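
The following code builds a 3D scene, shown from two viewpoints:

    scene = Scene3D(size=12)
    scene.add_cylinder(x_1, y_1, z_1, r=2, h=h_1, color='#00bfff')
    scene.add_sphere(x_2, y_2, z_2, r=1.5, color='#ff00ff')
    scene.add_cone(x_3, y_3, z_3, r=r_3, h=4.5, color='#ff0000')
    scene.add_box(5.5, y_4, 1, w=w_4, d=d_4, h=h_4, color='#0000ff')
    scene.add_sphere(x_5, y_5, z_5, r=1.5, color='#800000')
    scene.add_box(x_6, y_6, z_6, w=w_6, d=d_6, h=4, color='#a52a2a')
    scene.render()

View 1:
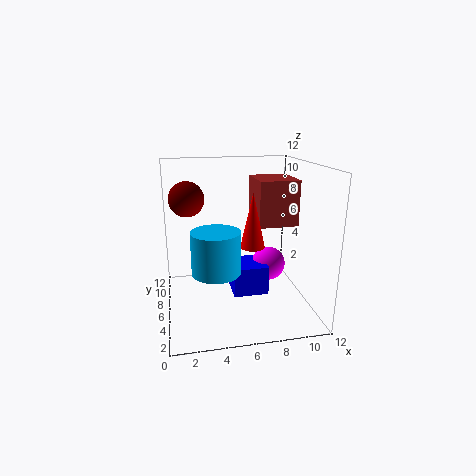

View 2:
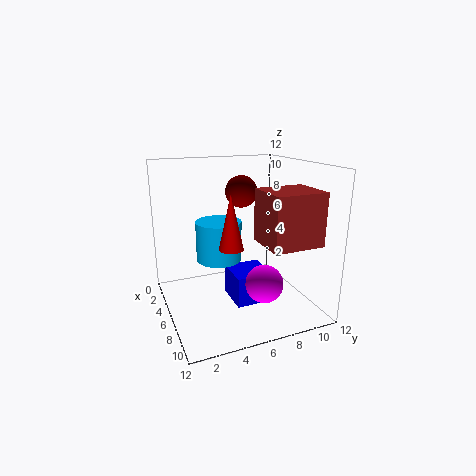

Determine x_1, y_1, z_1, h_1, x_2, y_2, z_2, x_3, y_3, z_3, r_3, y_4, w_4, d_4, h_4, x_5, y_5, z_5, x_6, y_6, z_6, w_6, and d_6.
x_1 = 4, y_1 = 5, z_1 = 3.5, h_1 = 3.5, x_2 = 9, y_2 = 7, z_2 = 3, x_3 = 7, y_3 = 5, z_3 = 5.5, r_3 = 1, y_4 = 5, w_4 = 3, d_4 = 3, h_4 = 2.5, x_5 = 2, y_5 = 8, z_5 = 9, x_6 = 8, y_6 = 6.5, z_6 = 6.5, w_6 = 3.5, d_6 = 4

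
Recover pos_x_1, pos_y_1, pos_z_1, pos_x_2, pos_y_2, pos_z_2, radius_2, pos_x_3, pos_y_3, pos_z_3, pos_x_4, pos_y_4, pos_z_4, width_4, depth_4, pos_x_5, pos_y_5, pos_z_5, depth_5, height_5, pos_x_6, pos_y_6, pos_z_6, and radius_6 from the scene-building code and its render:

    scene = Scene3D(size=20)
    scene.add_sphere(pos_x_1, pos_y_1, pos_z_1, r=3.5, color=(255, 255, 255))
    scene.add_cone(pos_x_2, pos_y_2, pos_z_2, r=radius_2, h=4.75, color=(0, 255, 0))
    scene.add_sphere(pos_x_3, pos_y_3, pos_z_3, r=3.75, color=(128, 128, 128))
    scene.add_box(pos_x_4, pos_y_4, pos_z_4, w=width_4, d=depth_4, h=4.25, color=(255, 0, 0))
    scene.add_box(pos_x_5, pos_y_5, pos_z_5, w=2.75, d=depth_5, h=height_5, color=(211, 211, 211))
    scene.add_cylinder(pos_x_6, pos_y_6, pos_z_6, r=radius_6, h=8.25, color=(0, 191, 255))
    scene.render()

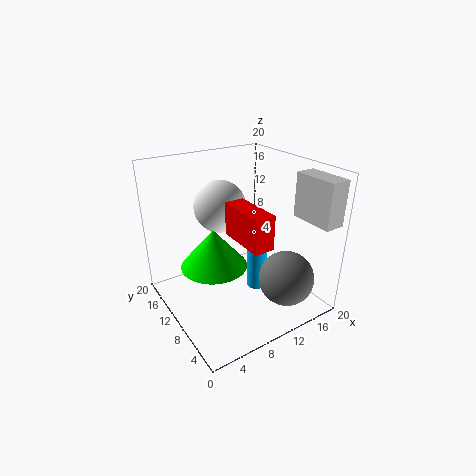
pos_x_1 = 8.25, pos_y_1 = 11.75, pos_z_1 = 14.5, pos_x_2 = 4.25, pos_y_2 = 6.5, pos_z_2 = 9.5, radius_2 = 4, pos_x_3 = 14, pos_y_3 = 4, pos_z_3 = 5.25, pos_x_4 = 7, pos_y_4 = 1.75, pos_z_4 = 12.25, width_4 = 2.5, depth_4 = 6.5, pos_x_5 = 16.5, pos_y_5 = 0.25, pos_z_5 = 13.25, depth_5 = 6, height_5 = 6, pos_x_6 = 14, pos_y_6 = 10.75, pos_z_6 = 0.25, radius_6 = 1.5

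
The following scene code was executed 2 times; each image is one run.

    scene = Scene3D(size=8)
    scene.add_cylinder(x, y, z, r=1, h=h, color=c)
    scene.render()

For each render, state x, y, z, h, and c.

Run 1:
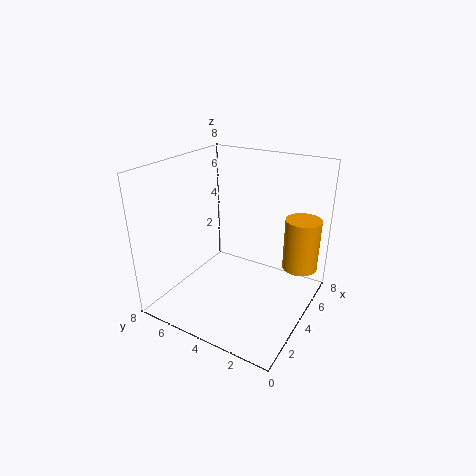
x = 6
y = 1
z = 2
h = 3
c = 'orange'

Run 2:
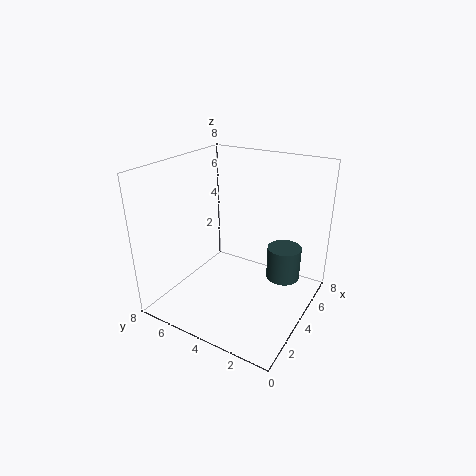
x = 6
y = 2
z = 1
h = 2
c = 'darkslategray'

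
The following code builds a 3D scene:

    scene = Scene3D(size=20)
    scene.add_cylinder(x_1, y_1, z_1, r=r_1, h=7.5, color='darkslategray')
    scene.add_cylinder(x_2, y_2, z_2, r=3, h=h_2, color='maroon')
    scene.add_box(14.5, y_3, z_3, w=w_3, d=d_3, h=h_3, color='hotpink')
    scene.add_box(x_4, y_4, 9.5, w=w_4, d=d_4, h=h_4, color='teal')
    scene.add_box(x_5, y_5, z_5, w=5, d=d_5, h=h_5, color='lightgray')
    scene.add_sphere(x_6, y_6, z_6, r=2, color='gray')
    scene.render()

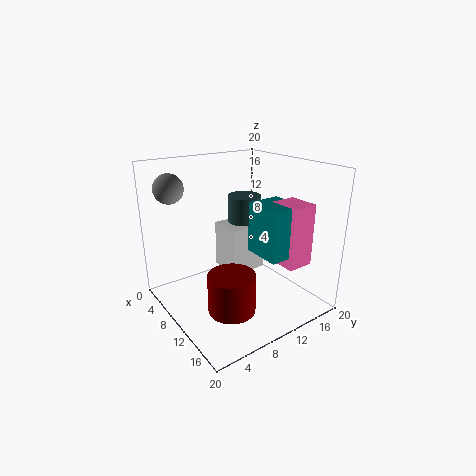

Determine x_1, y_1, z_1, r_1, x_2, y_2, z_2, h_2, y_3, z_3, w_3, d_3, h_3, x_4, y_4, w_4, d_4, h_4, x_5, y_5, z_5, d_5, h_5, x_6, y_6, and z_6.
x_1 = 6
y_1 = 14
z_1 = 7
r_1 = 2.5
x_2 = 15
y_2 = 5.5
z_2 = 3
h_2 = 5
y_3 = 12
z_3 = 8
w_3 = 4
d_3 = 3.5
h_3 = 8
x_4 = 13
y_4 = 9.5
w_4 = 5
d_4 = 4.5
h_4 = 6.5
x_5 = 4
y_5 = 10
z_5 = 3.5
d_5 = 5.5
h_5 = 7
x_6 = 5
y_6 = 2.5
z_6 = 17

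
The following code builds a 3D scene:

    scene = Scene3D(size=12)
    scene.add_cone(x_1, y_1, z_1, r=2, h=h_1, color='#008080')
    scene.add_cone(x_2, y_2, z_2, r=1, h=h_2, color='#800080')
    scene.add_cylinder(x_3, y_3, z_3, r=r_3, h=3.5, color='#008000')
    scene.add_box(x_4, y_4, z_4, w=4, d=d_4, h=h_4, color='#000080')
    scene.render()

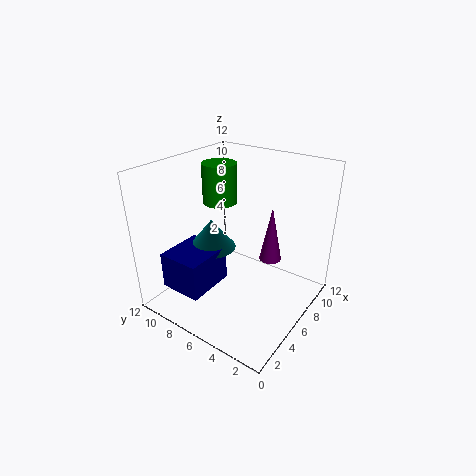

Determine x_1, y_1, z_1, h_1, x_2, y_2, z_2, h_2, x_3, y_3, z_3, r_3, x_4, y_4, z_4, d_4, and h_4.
x_1 = 5, y_1 = 8, z_1 = 5, h_1 = 2.5, x_2 = 9, y_2 = 4.5, z_2 = 3, h_2 = 5, x_3 = 7.5, y_3 = 9, z_3 = 8, r_3 = 1.5, x_4 = 1, y_4 = 6.5, z_4 = 2.5, d_4 = 3.5, h_4 = 3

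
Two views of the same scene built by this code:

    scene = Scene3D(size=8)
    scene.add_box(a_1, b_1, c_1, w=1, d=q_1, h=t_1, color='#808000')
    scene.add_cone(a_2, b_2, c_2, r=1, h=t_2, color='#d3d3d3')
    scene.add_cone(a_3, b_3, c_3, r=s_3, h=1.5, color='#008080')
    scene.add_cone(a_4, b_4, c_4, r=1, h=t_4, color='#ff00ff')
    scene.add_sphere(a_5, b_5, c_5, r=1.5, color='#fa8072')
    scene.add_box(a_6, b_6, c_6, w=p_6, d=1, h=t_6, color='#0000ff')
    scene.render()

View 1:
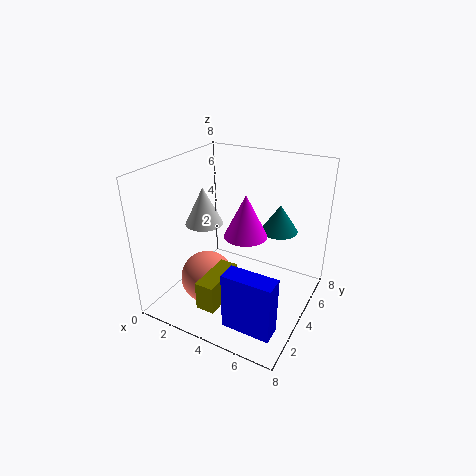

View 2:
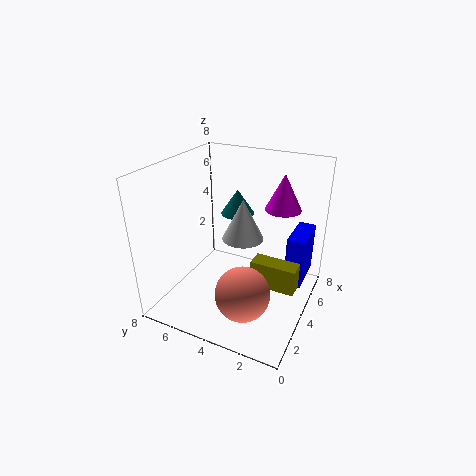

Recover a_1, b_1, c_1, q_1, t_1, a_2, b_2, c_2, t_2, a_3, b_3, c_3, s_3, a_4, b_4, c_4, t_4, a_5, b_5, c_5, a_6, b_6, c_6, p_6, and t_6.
a_1 = 3.5
b_1 = 0.5
c_1 = 1.5
q_1 = 2.5
t_1 = 1.5
a_2 = 2.5
b_2 = 3
c_2 = 5
t_2 = 2
a_3 = 6
b_3 = 5
c_3 = 4.5
s_3 = 1
a_4 = 5.5
b_4 = 2
c_4 = 5.5
t_4 = 2
a_5 = 2.5
b_5 = 3
c_5 = 1.5
a_6 = 5
b_6 = 0.5
c_6 = 1
p_6 = 2.5
t_6 = 3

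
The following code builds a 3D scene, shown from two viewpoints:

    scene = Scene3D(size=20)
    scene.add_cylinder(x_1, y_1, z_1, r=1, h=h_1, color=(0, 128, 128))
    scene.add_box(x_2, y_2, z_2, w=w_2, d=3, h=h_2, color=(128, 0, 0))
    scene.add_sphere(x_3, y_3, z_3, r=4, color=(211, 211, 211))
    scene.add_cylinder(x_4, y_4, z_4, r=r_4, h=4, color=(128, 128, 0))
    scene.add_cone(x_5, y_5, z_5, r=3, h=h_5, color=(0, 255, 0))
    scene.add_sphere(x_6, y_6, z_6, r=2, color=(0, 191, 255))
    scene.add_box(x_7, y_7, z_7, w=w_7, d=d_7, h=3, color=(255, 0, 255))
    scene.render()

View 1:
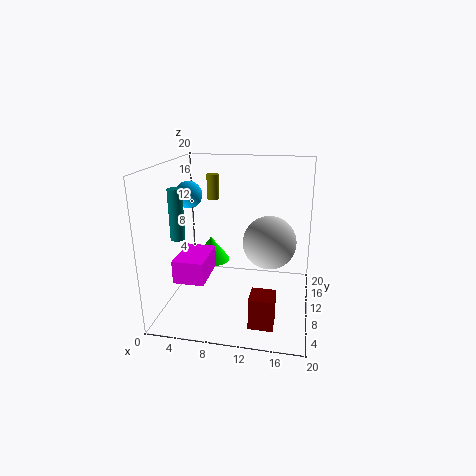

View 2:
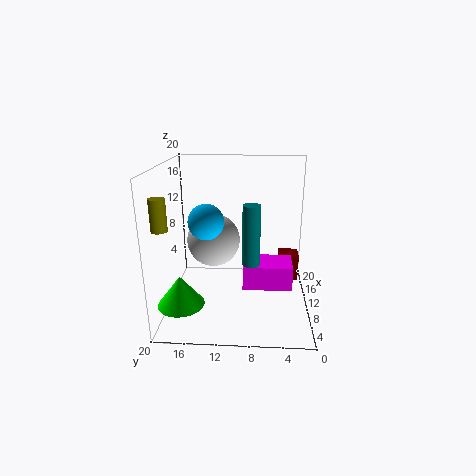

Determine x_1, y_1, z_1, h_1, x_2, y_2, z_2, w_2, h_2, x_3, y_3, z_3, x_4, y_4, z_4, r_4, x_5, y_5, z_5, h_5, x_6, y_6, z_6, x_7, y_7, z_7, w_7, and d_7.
x_1 = 2; y_1 = 8; z_1 = 10; h_1 = 7; x_2 = 13; y_2 = 1; z_2 = 2; w_2 = 3; h_2 = 4; x_3 = 14; y_3 = 14; z_3 = 8; x_4 = 4; y_4 = 19; z_4 = 13; r_4 = 1; x_5 = 4; y_5 = 17; z_5 = 3; h_5 = 4; x_6 = 2; y_6 = 13; z_6 = 15; x_7 = 3; y_7 = 3; z_7 = 6; w_7 = 4; d_7 = 6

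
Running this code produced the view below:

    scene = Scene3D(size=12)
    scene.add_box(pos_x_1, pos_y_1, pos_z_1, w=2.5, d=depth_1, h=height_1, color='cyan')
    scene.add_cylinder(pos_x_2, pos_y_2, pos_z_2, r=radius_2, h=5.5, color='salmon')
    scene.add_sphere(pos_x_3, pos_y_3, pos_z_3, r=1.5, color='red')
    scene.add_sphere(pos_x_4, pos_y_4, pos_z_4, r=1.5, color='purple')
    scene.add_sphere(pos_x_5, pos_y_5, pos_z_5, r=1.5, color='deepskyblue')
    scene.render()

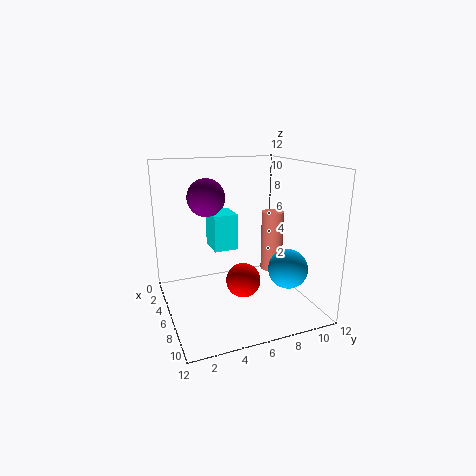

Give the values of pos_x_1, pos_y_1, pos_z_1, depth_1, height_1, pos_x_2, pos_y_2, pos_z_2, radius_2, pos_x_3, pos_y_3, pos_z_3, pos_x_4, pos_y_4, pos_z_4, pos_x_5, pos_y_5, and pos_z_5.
pos_x_1 = 3.5, pos_y_1 = 4, pos_z_1 = 5, depth_1 = 2, height_1 = 3, pos_x_2 = 4.5, pos_y_2 = 10, pos_z_2 = 2, radius_2 = 1, pos_x_3 = 6, pos_y_3 = 6.5, pos_z_3 = 2, pos_x_4 = 5.5, pos_y_4 = 3.5, pos_z_4 = 9.5, pos_x_5 = 10, pos_y_5 = 8.5, pos_z_5 = 4.5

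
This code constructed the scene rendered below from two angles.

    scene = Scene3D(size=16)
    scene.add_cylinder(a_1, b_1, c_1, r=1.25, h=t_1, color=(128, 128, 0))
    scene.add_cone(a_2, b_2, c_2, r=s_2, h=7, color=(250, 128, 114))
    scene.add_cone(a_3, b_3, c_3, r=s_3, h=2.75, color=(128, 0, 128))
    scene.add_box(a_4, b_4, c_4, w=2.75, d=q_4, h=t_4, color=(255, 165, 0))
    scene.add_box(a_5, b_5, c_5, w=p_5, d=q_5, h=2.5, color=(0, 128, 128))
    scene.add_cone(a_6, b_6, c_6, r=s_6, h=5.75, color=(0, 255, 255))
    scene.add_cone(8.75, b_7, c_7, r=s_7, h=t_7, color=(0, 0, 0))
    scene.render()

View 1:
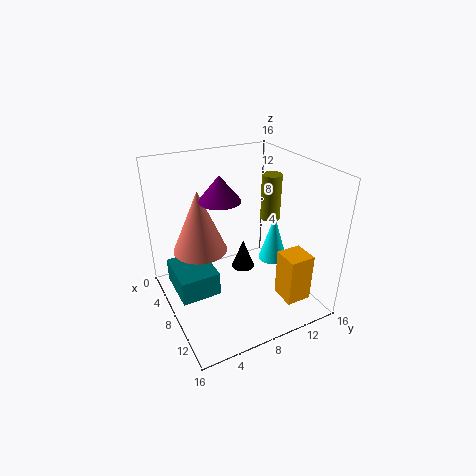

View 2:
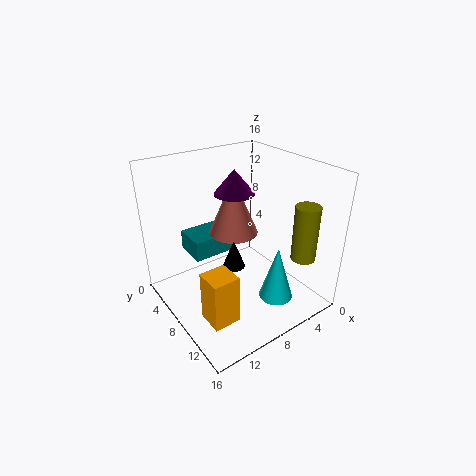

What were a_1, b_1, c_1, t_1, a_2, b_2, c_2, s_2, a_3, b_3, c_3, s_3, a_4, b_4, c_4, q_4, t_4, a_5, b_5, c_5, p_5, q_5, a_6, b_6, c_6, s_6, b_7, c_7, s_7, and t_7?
a_1 = 4.5; b_1 = 14.5; c_1 = 7.5; t_1 = 5.75; a_2 = 6; b_2 = 4.25; c_2 = 6.5; s_2 = 3; a_3 = 7.25; b_3 = 6.25; c_3 = 12.5; s_3 = 2.25; a_4 = 11.75; b_4 = 10.75; c_4 = 2.25; q_4 = 2.75; t_4 = 5.25; a_5 = 6.25; b_5 = 0.25; c_5 = 4; p_5 = 5; q_5 = 4; a_6 = 7; b_6 = 13.5; c_6 = 3.25; s_6 = 1.75; b_7 = 8.25; c_7 = 4.75; s_7 = 1.25; t_7 = 3.25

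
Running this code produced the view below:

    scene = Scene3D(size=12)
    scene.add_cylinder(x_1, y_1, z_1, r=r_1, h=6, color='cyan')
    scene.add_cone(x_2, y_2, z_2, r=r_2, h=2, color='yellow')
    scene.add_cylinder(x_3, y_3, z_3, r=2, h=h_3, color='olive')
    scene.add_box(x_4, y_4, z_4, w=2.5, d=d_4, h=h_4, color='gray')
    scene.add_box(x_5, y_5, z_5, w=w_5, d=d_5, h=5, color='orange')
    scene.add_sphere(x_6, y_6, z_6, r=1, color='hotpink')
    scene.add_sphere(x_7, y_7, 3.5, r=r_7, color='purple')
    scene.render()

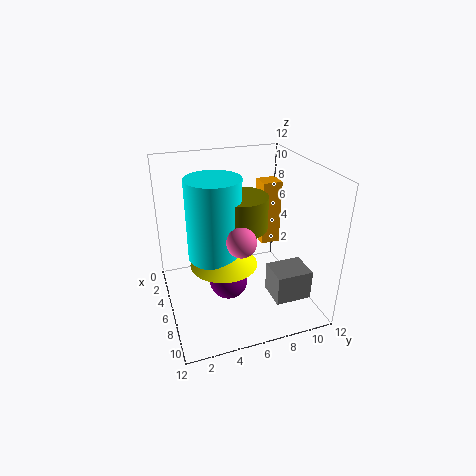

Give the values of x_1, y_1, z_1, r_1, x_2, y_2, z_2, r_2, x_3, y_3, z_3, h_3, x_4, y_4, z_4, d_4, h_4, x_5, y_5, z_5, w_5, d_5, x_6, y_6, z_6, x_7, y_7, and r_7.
x_1 = 8; y_1 = 3.5; z_1 = 6; r_1 = 2; x_2 = 8.5; y_2 = 4; z_2 = 5.5; r_2 = 2.5; x_3 = 8; y_3 = 5.5; z_3 = 8; h_3 = 2.5; x_4 = 7.5; y_4 = 8; z_4 = 1.5; d_4 = 3; h_4 = 2.5; x_5 = 6; y_5 = 7.5; z_5 = 6; w_5 = 1.5; d_5 = 1.5; x_6 = 11; y_6 = 4.5; z_6 = 8.5; x_7 = 8; y_7 = 4.5; r_7 = 1.5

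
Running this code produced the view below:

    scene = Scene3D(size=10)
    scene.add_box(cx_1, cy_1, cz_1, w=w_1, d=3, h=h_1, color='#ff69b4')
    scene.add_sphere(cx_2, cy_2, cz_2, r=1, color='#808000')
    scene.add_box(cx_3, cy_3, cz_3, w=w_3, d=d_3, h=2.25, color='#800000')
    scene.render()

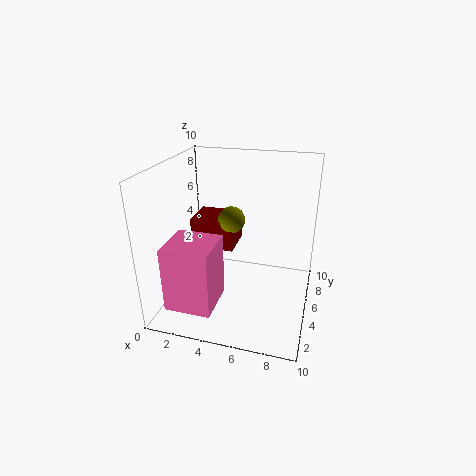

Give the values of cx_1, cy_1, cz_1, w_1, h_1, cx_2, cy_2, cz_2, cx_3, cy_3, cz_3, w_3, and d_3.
cx_1 = 1.5; cy_1 = 0.25; cz_1 = 1.75; w_1 = 3; h_1 = 4.25; cx_2 = 4; cy_2 = 6.75; cz_2 = 5.5; cx_3 = 1; cy_3 = 6; cz_3 = 3.25; w_3 = 3.25; d_3 = 2.75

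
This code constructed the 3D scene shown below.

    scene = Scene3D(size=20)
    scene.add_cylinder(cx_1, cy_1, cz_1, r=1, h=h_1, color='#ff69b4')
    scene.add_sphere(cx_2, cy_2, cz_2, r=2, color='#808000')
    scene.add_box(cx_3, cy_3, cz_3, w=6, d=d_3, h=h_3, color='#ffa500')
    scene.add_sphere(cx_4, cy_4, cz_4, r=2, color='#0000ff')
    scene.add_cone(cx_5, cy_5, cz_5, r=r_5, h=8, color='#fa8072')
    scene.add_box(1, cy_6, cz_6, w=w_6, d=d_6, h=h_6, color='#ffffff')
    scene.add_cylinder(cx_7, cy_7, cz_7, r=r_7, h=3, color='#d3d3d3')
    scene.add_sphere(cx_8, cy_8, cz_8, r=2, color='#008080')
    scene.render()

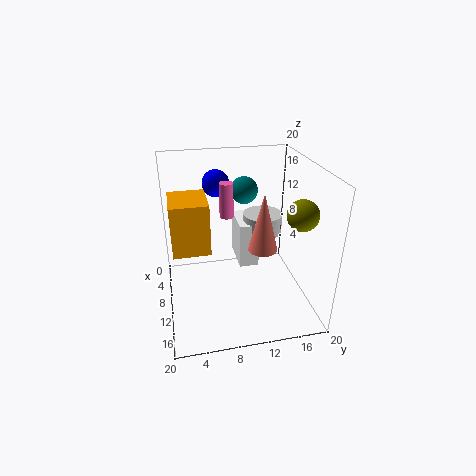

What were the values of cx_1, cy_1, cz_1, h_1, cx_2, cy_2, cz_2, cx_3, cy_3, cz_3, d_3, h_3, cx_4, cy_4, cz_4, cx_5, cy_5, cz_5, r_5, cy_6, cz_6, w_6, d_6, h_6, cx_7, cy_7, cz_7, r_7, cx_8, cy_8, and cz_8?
cx_1 = 7, cy_1 = 9, cz_1 = 12, h_1 = 5, cx_2 = 15, cy_2 = 17, cz_2 = 15, cx_3 = 6, cy_3 = 1, cz_3 = 9, d_3 = 5, h_3 = 7, cx_4 = 4, cy_4 = 8, cz_4 = 16, cx_5 = 12, cy_5 = 13, cz_5 = 9, r_5 = 2, cy_6 = 11, cz_6 = 3, w_6 = 6, d_6 = 3, h_6 = 7, cx_7 = 5, cy_7 = 15, cz_7 = 8, r_7 = 3, cx_8 = 5, cy_8 = 12, cz_8 = 15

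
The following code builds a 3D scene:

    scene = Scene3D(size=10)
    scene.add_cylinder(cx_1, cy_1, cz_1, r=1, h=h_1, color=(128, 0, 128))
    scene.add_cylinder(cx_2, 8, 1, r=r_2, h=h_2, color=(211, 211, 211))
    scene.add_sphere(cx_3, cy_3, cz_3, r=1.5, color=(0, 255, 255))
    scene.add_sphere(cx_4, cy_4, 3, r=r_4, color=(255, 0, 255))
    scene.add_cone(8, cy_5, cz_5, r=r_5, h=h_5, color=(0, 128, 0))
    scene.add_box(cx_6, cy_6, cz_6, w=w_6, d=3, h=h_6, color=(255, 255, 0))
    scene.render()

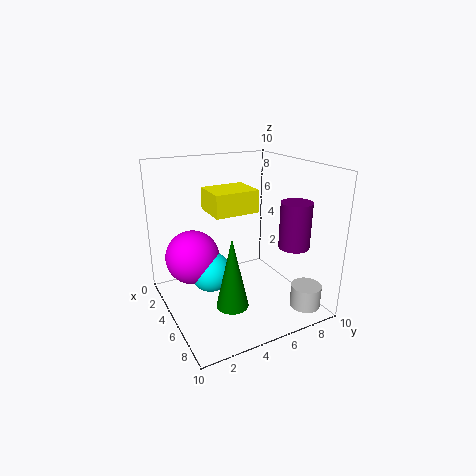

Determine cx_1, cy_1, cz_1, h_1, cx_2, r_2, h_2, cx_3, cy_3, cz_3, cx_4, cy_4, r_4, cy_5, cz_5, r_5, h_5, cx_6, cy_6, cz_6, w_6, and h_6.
cx_1 = 8
cy_1 = 7.5
cz_1 = 5
h_1 = 3
cx_2 = 9
r_2 = 1
h_2 = 1.5
cx_3 = 3.5
cy_3 = 3.5
cz_3 = 2
cx_4 = 2.5
cy_4 = 2.5
r_4 = 2
cy_5 = 3
cz_5 = 2
r_5 = 1
h_5 = 4.5
cx_6 = 3.5
cy_6 = 3
cz_6 = 7
w_6 = 2.5
h_6 = 1.5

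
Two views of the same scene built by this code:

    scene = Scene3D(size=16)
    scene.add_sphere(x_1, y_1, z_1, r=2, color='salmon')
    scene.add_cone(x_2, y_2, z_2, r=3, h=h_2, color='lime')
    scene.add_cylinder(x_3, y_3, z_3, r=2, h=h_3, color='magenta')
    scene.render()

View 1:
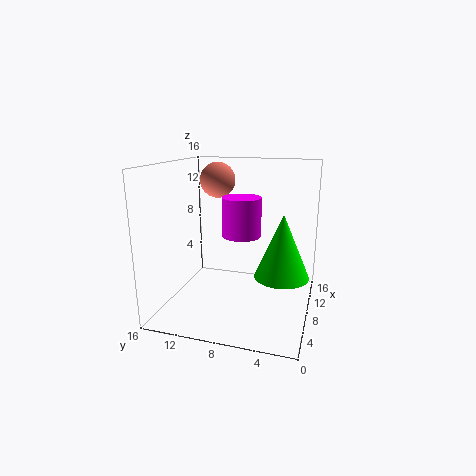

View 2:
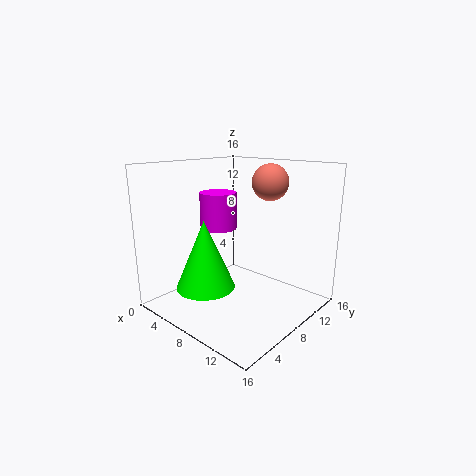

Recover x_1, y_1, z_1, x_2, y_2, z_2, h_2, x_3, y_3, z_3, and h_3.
x_1 = 10, y_1 = 11, z_1 = 14, x_2 = 8, y_2 = 3, z_2 = 4, h_2 = 7, x_3 = 6, y_3 = 7, z_3 = 9, h_3 = 4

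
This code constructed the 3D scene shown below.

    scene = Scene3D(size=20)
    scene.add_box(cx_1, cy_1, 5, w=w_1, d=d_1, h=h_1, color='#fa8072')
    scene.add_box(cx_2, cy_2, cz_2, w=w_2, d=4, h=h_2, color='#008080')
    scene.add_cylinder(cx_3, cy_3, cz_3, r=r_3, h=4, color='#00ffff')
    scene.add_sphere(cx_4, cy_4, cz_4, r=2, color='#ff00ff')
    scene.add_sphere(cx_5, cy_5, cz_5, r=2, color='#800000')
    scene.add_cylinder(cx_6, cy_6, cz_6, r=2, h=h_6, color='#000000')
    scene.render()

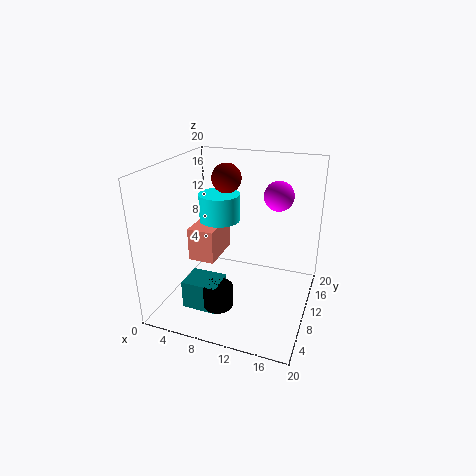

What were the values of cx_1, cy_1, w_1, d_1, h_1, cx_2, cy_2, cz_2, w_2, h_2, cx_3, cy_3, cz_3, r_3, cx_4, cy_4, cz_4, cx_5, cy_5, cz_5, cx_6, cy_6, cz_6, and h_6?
cx_1 = 2
cy_1 = 10
w_1 = 4
d_1 = 7
h_1 = 5
cx_2 = 4
cy_2 = 4
cz_2 = 1
w_2 = 5
h_2 = 4
cx_3 = 6
cy_3 = 13
cz_3 = 11
r_3 = 3
cx_4 = 15
cy_4 = 12
cz_4 = 16
cx_5 = 8
cy_5 = 11
cz_5 = 18
cx_6 = 9
cy_6 = 5
cz_6 = 2
h_6 = 3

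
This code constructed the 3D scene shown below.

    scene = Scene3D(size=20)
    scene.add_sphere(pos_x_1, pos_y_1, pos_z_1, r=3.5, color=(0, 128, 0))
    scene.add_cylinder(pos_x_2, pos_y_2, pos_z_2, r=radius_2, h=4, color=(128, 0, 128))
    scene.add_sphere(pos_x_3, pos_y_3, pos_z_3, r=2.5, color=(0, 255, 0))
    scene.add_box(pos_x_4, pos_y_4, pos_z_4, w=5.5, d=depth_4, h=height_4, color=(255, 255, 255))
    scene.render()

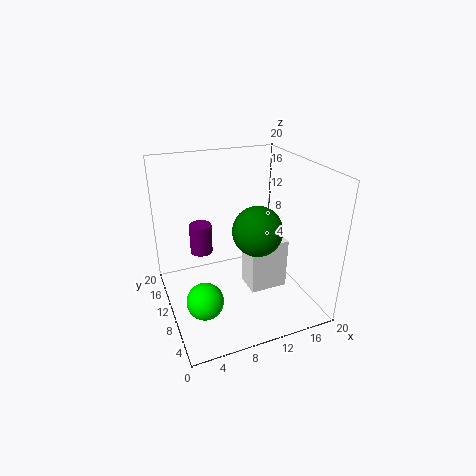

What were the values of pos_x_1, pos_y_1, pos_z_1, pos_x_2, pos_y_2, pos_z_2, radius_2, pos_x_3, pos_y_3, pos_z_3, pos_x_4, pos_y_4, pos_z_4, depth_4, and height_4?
pos_x_1 = 12.5; pos_y_1 = 9; pos_z_1 = 11; pos_x_2 = 5; pos_y_2 = 11; pos_z_2 = 8.5; radius_2 = 1.5; pos_x_3 = 4; pos_y_3 = 7; pos_z_3 = 3; pos_x_4 = 11.5; pos_y_4 = 8; pos_z_4 = 1.5; depth_4 = 4; height_4 = 7.5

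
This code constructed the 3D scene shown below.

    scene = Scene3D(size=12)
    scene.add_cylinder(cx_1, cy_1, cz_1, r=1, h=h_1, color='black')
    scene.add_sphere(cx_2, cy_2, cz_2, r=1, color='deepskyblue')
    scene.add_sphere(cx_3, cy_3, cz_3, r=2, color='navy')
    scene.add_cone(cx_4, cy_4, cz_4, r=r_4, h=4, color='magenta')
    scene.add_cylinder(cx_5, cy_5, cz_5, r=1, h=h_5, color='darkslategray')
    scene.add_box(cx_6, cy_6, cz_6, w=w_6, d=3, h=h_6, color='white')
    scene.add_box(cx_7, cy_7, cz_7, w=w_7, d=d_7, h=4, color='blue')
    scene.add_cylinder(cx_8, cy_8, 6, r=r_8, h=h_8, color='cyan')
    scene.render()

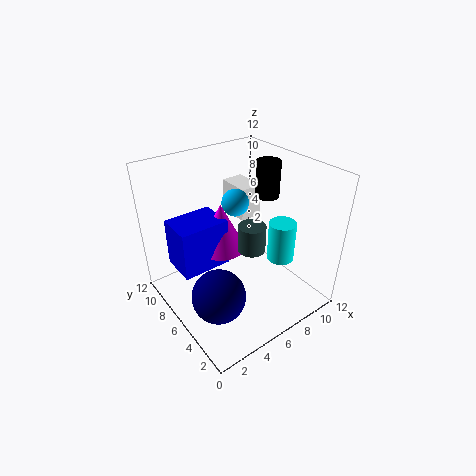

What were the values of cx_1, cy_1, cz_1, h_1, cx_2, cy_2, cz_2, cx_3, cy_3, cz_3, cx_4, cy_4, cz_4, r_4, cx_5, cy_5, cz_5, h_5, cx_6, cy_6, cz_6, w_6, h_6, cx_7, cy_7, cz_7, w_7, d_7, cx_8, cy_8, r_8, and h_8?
cx_1 = 9, cy_1 = 6, cz_1 = 9, h_1 = 3, cx_2 = 5, cy_2 = 5, cz_2 = 10, cx_3 = 2, cy_3 = 3, cz_3 = 4, cx_4 = 5, cy_4 = 7, cz_4 = 5, r_4 = 2, cx_5 = 5, cy_5 = 3, cz_5 = 7, h_5 = 2, cx_6 = 8, cy_6 = 8, cz_6 = 6, w_6 = 2, h_6 = 3, cx_7 = 1, cy_7 = 6, cz_7 = 4, w_7 = 4, d_7 = 3, cx_8 = 7, cy_8 = 2, r_8 = 1, h_8 = 3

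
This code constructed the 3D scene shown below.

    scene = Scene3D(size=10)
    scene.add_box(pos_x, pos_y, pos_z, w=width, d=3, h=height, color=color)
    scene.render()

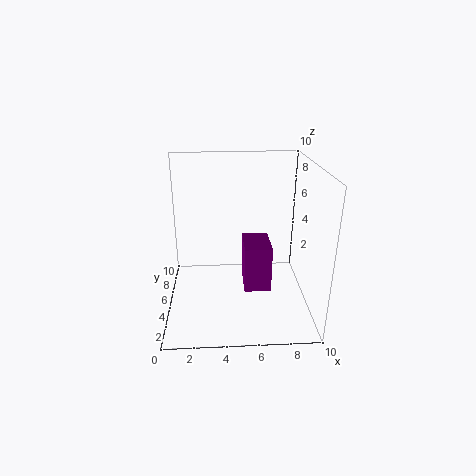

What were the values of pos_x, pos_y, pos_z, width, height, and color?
pos_x = 5.5, pos_y = 5, pos_z = 0.5, width = 2, height = 3.5, color = 'purple'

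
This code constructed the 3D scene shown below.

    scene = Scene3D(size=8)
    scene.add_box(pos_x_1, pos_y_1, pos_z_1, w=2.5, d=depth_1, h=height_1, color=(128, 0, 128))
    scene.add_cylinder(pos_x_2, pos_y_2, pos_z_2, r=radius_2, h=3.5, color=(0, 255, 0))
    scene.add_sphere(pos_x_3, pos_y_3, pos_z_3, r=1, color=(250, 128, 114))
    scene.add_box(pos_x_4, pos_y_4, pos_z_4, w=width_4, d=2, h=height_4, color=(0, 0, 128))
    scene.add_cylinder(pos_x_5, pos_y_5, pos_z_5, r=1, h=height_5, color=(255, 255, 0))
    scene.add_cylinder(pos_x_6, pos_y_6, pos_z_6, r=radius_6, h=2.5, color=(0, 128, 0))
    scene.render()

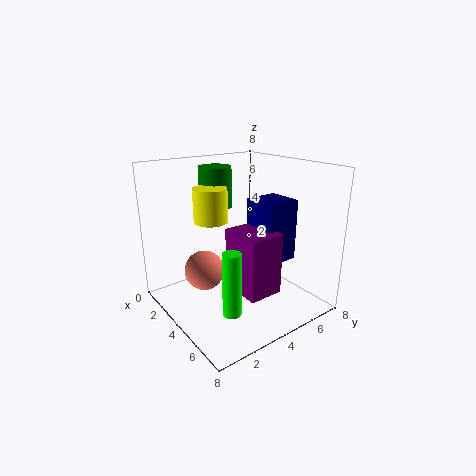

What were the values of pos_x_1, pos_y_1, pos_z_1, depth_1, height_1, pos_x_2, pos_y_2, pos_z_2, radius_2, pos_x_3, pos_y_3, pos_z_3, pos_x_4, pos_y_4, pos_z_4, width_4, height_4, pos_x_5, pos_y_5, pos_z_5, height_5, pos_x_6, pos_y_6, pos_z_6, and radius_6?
pos_x_1 = 3.5; pos_y_1 = 3.5; pos_z_1 = 1; depth_1 = 2; height_1 = 3.5; pos_x_2 = 5.5; pos_y_2 = 2.5; pos_z_2 = 0.5; radius_2 = 0.5; pos_x_3 = 4.5; pos_y_3 = 1.5; pos_z_3 = 3; pos_x_4 = 3.5; pos_y_4 = 5; pos_z_4 = 2.5; width_4 = 2; height_4 = 3.5; pos_x_5 = 2; pos_y_5 = 3.5; pos_z_5 = 4.5; height_5 = 2; pos_x_6 = 1; pos_y_6 = 4.5; pos_z_6 = 5; radius_6 = 1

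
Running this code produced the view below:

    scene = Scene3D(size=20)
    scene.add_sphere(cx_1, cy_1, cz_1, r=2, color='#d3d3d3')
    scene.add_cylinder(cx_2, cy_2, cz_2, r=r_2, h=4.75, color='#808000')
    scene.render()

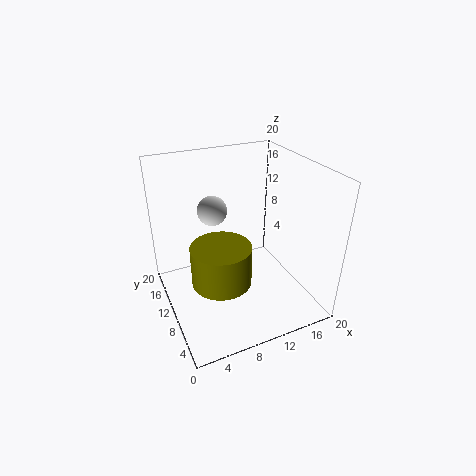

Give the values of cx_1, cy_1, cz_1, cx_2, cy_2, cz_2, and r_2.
cx_1 = 7; cy_1 = 11.75; cz_1 = 14; cx_2 = 5; cy_2 = 3.75; cz_2 = 8.75; r_2 = 3.5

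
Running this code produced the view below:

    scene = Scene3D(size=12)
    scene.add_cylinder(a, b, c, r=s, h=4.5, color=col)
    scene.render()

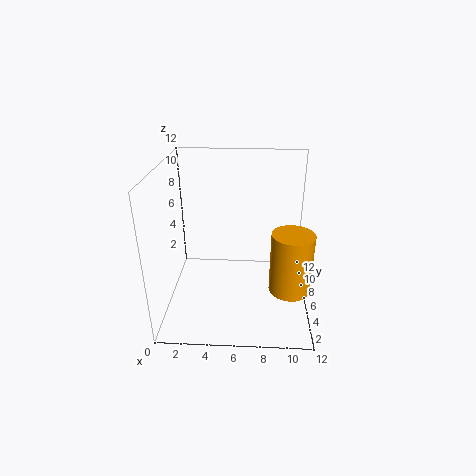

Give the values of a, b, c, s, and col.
a = 10
b = 2
c = 4
s = 1.5
col = 'orange'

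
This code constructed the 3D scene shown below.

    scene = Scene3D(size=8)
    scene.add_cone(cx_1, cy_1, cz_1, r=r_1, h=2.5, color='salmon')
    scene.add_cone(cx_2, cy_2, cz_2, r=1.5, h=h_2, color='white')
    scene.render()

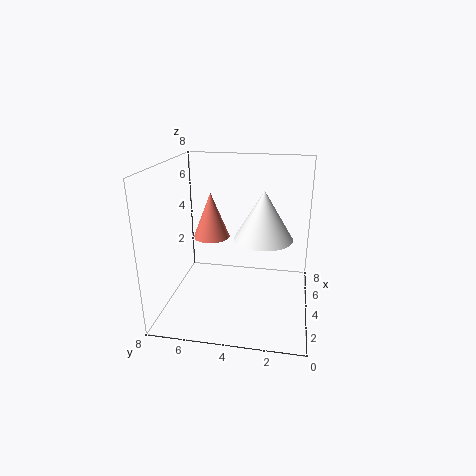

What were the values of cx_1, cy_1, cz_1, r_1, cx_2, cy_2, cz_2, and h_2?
cx_1 = 4, cy_1 = 5.5, cz_1 = 4, r_1 = 1, cx_2 = 3, cy_2 = 2.5, cz_2 = 4.5, h_2 = 2.5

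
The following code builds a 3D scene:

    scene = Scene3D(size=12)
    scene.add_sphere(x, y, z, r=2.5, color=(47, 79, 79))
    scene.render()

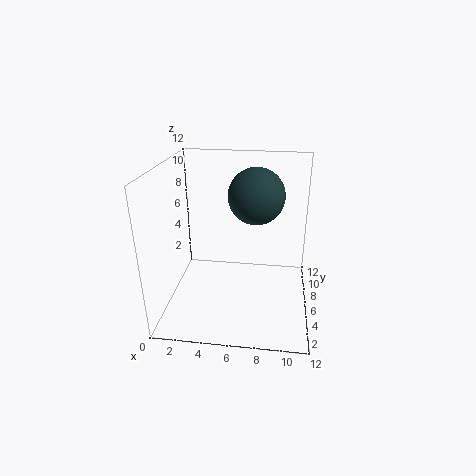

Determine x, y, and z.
x = 7.25; y = 8.75; z = 8.75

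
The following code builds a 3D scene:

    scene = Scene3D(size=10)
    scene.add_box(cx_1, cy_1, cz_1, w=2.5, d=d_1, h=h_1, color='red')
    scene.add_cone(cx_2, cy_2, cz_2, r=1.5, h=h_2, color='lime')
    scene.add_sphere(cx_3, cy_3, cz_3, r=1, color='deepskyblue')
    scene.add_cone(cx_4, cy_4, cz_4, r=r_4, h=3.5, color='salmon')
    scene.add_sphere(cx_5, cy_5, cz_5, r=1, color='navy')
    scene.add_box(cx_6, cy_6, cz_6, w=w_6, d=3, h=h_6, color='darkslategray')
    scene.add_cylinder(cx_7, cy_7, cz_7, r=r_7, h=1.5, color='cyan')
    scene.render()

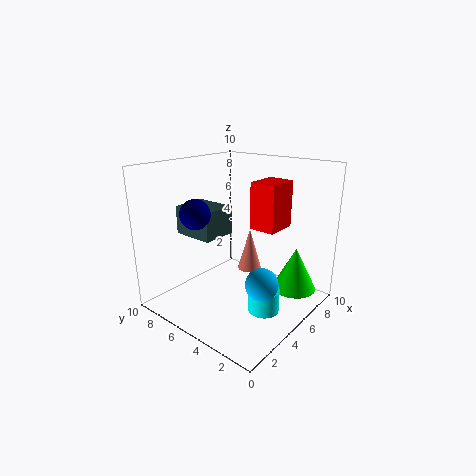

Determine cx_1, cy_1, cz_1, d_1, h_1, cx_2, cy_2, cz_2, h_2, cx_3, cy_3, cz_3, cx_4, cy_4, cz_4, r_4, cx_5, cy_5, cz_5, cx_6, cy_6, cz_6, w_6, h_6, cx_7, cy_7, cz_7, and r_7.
cx_1 = 7; cy_1 = 3.5; cz_1 = 5; d_1 = 2; h_1 = 3.5; cx_2 = 7; cy_2 = 1.5; cz_2 = 1.5; h_2 = 3; cx_3 = 3; cy_3 = 1.5; cz_3 = 3.5; cx_4 = 9; cy_4 = 7; cz_4 = 0.5; r_4 = 1; cx_5 = 2.5; cy_5 = 6.5; cz_5 = 7; cx_6 = 3; cy_6 = 6; cz_6 = 5; w_6 = 2.5; h_6 = 2; cx_7 = 4; cy_7 = 2; cz_7 = 1; r_7 = 1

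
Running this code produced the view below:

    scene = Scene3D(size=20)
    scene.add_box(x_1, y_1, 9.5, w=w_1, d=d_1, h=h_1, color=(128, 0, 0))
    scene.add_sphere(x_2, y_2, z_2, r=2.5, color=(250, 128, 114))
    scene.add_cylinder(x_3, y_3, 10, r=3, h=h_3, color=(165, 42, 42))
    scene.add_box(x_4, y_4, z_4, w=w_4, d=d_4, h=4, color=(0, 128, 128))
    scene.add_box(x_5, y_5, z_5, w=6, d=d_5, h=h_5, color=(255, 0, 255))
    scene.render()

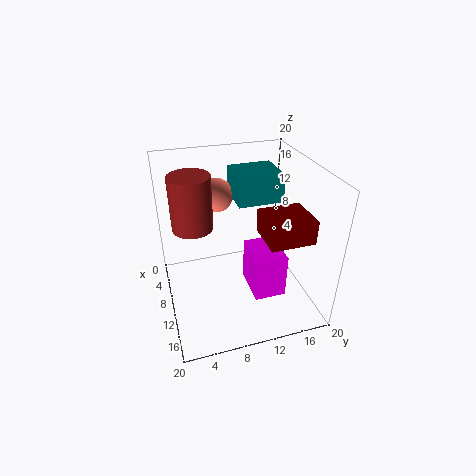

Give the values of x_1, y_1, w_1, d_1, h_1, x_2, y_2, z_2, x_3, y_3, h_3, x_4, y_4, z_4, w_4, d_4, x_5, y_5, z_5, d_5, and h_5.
x_1 = 8, y_1 = 13.5, w_1 = 6, d_1 = 6.5, h_1 = 3.5, x_2 = 4, y_2 = 8.5, z_2 = 14, x_3 = 5.5, y_3 = 4.5, h_3 = 8, x_4 = 3, y_4 = 10.5, z_4 = 14, w_4 = 6, d_4 = 6.5, x_5 = 8, y_5 = 11.5, z_5 = 1.5, d_5 = 4.5, h_5 = 6.5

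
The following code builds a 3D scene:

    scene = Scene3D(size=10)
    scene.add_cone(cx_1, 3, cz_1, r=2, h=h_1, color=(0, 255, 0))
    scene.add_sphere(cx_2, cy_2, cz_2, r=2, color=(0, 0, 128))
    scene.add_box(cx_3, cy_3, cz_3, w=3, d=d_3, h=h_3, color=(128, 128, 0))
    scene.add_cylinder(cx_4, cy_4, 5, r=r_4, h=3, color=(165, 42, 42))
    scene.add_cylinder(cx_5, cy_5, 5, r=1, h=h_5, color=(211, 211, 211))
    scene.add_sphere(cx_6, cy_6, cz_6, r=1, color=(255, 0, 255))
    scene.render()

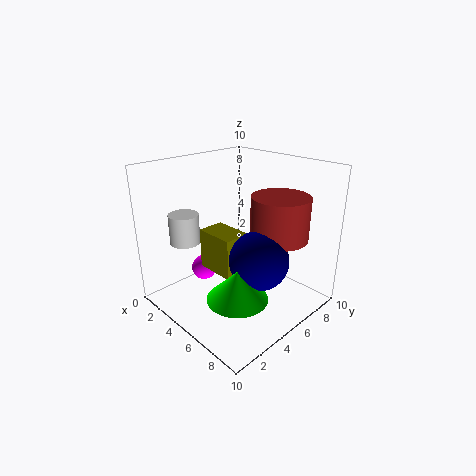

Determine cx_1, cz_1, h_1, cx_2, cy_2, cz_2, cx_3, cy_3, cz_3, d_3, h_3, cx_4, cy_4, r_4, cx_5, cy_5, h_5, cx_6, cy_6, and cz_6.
cx_1 = 7; cz_1 = 2; h_1 = 2; cx_2 = 7; cy_2 = 5; cz_2 = 4; cx_3 = 2; cy_3 = 4; cz_3 = 2; d_3 = 2; h_3 = 3; cx_4 = 7; cy_4 = 7; r_4 = 2; cx_5 = 3; cy_5 = 2; h_5 = 2; cx_6 = 1; cy_6 = 5; cz_6 = 1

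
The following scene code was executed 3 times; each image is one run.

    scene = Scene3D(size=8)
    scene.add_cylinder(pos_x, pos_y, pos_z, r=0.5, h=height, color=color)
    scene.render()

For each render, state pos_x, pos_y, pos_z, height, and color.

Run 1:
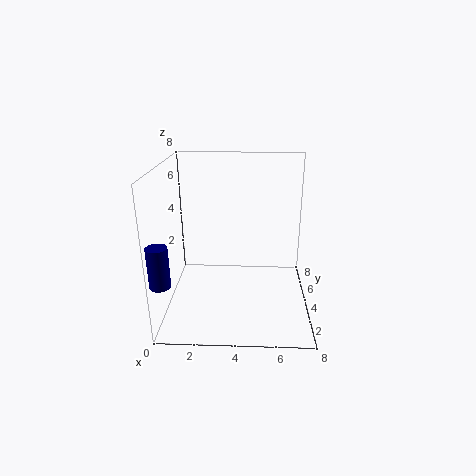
pos_x = 0.5
pos_y = 0.5
pos_z = 3
height = 2
color = 'navy'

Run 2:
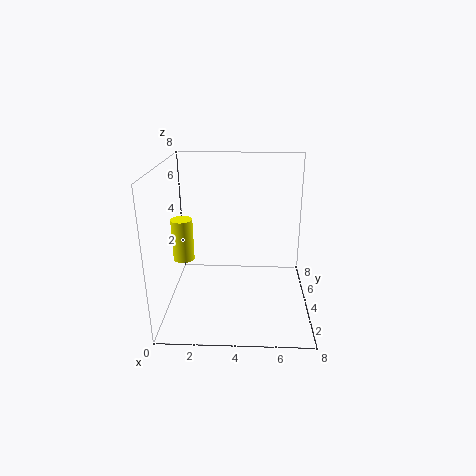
pos_x = 1.5
pos_y = 1.5
pos_z = 4
height = 2
color = 'yellow'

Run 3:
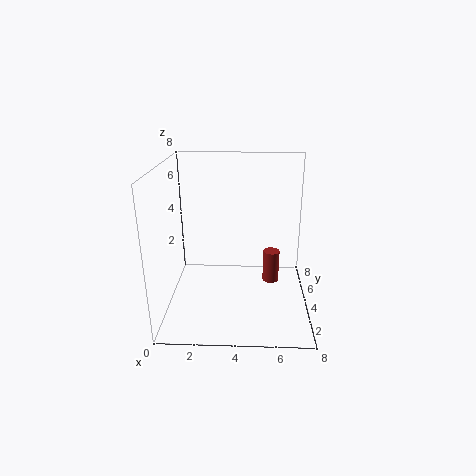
pos_x = 6
pos_y = 5.5
pos_z = 0.5
height = 2
color = 'brown'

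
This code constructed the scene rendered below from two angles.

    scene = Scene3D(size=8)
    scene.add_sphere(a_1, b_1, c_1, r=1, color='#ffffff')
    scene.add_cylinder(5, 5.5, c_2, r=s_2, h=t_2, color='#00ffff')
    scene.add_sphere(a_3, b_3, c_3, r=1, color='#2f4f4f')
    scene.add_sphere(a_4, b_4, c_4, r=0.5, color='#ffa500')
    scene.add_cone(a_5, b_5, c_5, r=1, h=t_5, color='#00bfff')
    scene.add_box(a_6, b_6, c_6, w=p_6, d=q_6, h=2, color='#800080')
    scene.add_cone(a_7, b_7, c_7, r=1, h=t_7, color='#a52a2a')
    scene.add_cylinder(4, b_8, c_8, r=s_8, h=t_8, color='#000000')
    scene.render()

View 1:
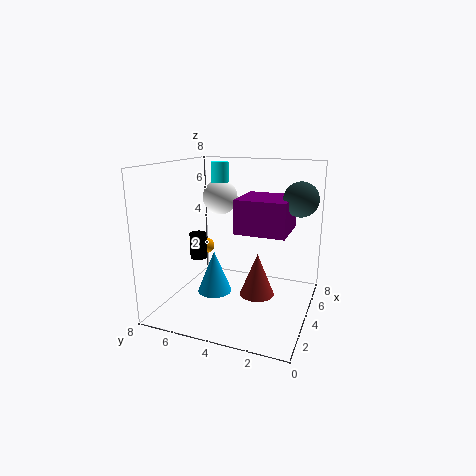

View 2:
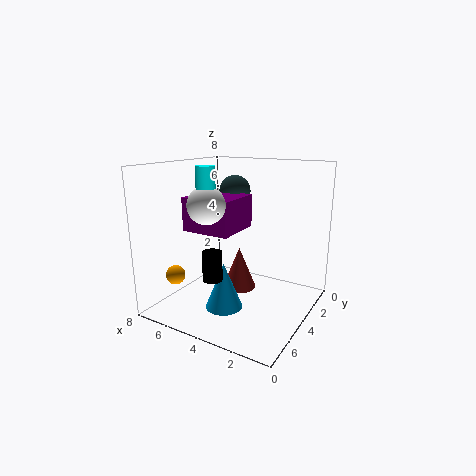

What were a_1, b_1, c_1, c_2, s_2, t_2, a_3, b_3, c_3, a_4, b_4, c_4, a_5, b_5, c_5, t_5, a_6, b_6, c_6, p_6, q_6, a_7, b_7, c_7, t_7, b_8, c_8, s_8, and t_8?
a_1 = 5, b_1 = 5.5, c_1 = 6, c_2 = 5.5, s_2 = 0.5, t_2 = 2.5, a_3 = 6, b_3 = 1, c_3 = 6, a_4 = 6, b_4 = 7, c_4 = 2.5, a_5 = 4, b_5 = 5.5, c_5 = 0.5, t_5 = 2.5, a_6 = 4.5, b_6 = 1.5, c_6 = 4, p_6 = 3, q_6 = 3, a_7 = 4.5, b_7 = 3, c_7 = 0.5, t_7 = 2.5, b_8 = 6.5, c_8 = 2.5, s_8 = 0.5, t_8 = 1.5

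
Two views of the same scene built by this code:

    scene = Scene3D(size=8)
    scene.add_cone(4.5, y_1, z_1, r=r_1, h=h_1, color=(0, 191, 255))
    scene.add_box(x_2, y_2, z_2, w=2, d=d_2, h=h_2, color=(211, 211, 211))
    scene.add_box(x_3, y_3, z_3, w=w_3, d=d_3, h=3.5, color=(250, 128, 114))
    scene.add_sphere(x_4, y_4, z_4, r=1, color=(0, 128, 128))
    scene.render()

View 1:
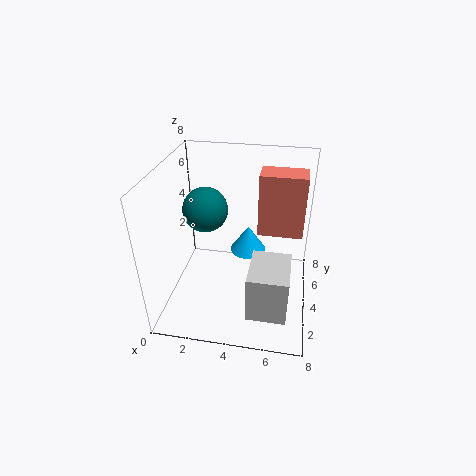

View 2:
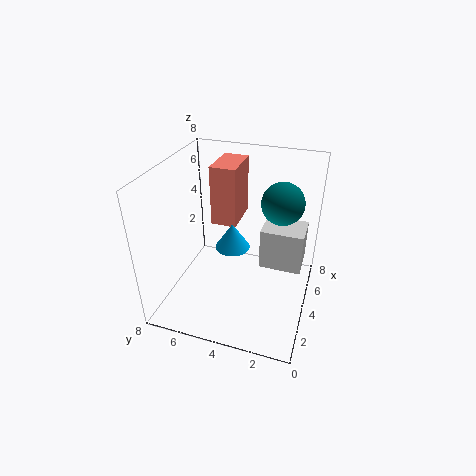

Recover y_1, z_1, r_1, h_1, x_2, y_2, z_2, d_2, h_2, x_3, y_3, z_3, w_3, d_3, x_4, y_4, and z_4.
y_1 = 4.5, z_1 = 3, r_1 = 1, h_1 = 1.5, x_2 = 5, y_2 = 0.5, z_2 = 1.5, d_2 = 2.5, h_2 = 2.5, x_3 = 5, y_3 = 4.5, z_3 = 4, w_3 = 2.5, d_3 = 1.5, x_4 = 3, y_4 = 1.5, z_4 = 7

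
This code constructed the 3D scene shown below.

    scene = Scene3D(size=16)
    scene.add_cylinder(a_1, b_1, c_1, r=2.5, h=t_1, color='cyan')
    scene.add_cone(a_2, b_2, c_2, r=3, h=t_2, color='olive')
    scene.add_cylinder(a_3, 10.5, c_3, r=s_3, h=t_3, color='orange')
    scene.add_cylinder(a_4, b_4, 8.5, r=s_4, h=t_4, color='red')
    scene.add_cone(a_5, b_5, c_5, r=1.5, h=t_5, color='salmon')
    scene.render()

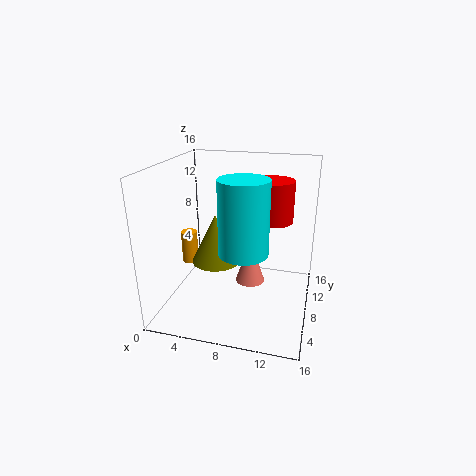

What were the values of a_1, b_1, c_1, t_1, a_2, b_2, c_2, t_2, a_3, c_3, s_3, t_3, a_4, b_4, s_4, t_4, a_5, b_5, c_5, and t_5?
a_1 = 9.5; b_1 = 4.5; c_1 = 8; t_1 = 7.5; a_2 = 4.5; b_2 = 10.5; c_2 = 3.5; t_2 = 6; a_3 = 1; c_3 = 3; s_3 = 1; t_3 = 4; a_4 = 11; b_4 = 13; s_4 = 2.5; t_4 = 5; a_5 = 10; b_5 = 5.5; c_5 = 4.5; t_5 = 4.5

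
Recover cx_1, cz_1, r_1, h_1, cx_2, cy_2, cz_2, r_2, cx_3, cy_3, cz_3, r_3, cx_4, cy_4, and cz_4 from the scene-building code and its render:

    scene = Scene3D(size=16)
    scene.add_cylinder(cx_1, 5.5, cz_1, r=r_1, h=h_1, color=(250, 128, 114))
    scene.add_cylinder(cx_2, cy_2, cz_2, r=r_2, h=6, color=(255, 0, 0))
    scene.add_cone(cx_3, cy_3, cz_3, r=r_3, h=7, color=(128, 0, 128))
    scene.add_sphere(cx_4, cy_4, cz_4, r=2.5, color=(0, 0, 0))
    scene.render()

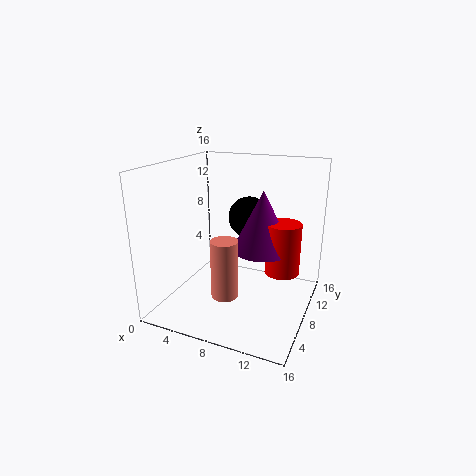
cx_1 = 7.5; cz_1 = 2; r_1 = 1.5; h_1 = 6.5; cx_2 = 12.5; cy_2 = 10.5; cz_2 = 3.5; r_2 = 2; cx_3 = 10; cy_3 = 10.5; cz_3 = 6; r_3 = 3.5; cx_4 = 7.5; cy_4 = 12.5; cz_4 = 9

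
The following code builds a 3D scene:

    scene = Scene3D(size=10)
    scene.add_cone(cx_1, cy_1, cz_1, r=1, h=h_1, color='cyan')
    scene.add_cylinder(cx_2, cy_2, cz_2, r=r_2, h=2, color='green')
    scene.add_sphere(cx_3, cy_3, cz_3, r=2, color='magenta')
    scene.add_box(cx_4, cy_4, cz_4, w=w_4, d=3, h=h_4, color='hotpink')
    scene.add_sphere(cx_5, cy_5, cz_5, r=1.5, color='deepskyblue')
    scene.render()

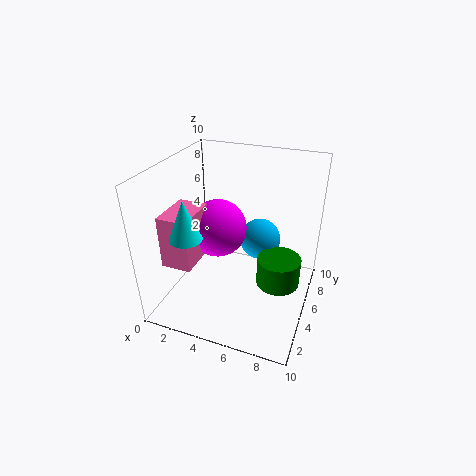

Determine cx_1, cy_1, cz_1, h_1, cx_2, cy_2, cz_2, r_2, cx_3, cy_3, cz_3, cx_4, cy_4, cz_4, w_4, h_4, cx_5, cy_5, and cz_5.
cx_1 = 3; cy_1 = 1.5; cz_1 = 6.5; h_1 = 2.5; cx_2 = 8; cy_2 = 5; cz_2 = 2; r_2 = 1.5; cx_3 = 3.5; cy_3 = 5; cz_3 = 5.5; cx_4 = 1; cy_4 = 1.5; cz_4 = 4; w_4 = 2; h_4 = 3.5; cx_5 = 6; cy_5 = 7; cz_5 = 4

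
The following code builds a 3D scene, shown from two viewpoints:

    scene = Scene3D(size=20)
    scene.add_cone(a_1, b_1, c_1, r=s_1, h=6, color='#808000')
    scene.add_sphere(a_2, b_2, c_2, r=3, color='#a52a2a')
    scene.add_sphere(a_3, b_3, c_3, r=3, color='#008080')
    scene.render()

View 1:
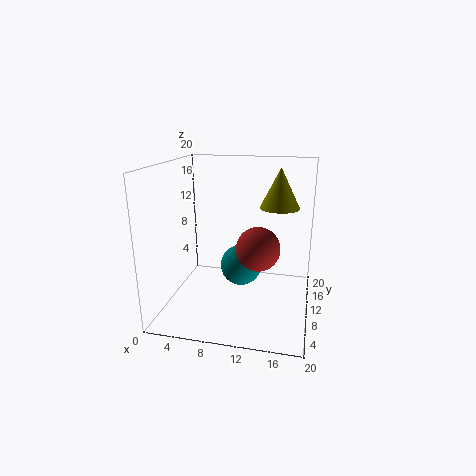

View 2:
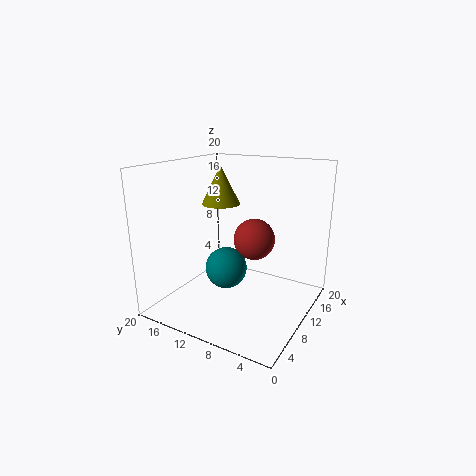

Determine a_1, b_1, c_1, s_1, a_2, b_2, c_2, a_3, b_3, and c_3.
a_1 = 15; b_1 = 16; c_1 = 13; s_1 = 3; a_2 = 13; b_2 = 9; c_2 = 9; a_3 = 10; b_3 = 12; c_3 = 5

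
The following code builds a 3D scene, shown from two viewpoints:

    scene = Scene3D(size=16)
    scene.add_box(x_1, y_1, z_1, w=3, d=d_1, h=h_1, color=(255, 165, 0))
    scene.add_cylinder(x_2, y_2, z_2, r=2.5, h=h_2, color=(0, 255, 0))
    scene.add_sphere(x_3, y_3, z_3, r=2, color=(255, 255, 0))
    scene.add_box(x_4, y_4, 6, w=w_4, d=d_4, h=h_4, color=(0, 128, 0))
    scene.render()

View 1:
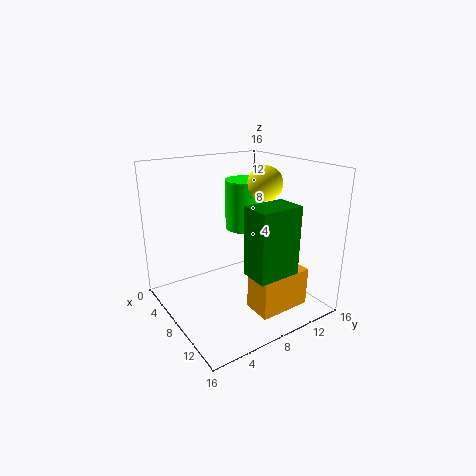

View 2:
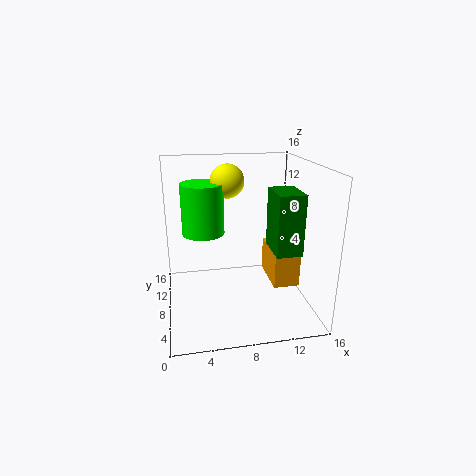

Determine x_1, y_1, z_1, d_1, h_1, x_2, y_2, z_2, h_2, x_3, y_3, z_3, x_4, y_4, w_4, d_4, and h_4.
x_1 = 12; y_1 = 6.5; z_1 = 2; d_1 = 5.5; h_1 = 4; x_2 = 4.5; y_2 = 11.5; z_2 = 7.5; h_2 = 6; x_3 = 7.5; y_3 = 12; z_3 = 13.5; x_4 = 12; y_4 = 6; w_4 = 3; d_4 = 4.5; h_4 = 7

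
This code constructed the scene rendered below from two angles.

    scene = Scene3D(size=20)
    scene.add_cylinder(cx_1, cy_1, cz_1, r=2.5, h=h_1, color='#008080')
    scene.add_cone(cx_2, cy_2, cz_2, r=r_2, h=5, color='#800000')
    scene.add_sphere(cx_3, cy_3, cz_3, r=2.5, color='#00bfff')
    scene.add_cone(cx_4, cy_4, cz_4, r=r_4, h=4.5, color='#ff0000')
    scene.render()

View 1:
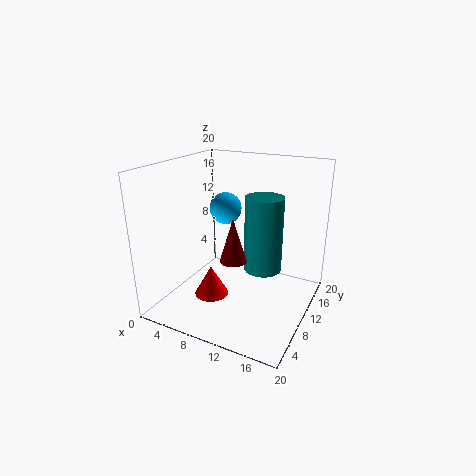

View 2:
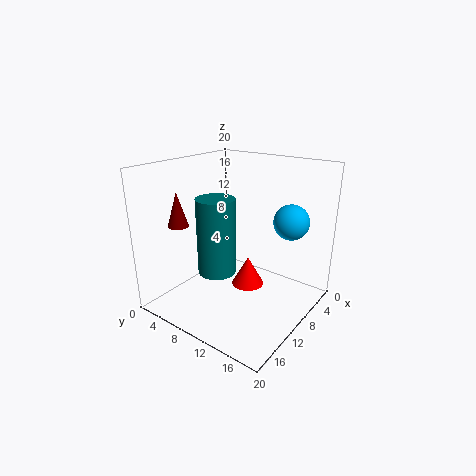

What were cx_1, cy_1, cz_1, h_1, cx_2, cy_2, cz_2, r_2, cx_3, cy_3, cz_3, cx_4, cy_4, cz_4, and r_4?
cx_1 = 14, cy_1 = 9.5, cz_1 = 6.5, h_1 = 10, cx_2 = 13.5, cy_2 = 2, cz_2 = 11, r_2 = 1.5, cx_3 = 5, cy_3 = 15.5, cz_3 = 12, cx_4 = 6, cy_4 = 9, cz_4 = 0.5, r_4 = 2.5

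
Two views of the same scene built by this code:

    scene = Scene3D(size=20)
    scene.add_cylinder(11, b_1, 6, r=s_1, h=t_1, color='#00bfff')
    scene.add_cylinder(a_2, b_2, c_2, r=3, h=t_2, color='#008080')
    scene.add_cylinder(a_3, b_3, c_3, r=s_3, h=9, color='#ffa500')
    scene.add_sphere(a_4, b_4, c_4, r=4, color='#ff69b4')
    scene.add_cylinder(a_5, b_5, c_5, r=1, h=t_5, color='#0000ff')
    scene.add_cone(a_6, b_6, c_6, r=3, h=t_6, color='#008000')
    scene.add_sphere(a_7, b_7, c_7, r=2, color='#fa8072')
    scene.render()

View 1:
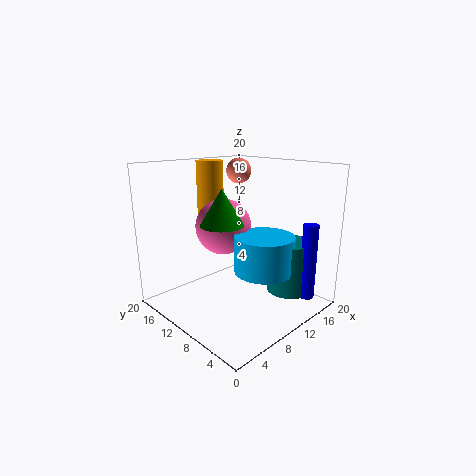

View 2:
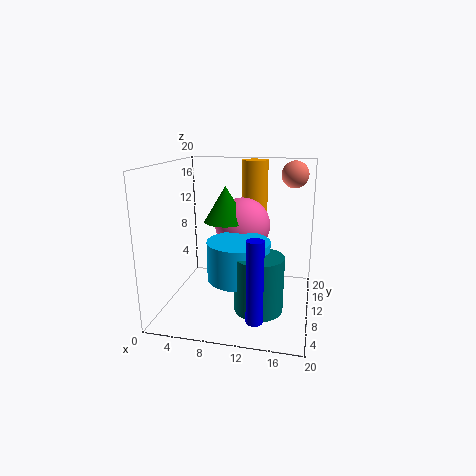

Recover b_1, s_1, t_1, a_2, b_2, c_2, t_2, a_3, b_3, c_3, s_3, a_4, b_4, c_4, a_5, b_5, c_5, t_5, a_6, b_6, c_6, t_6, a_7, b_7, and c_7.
b_1 = 6
s_1 = 4
t_1 = 5
a_2 = 14
b_2 = 4
c_2 = 3
t_2 = 7
a_3 = 11
b_3 = 17
c_3 = 11
s_3 = 2
a_4 = 10
b_4 = 13
c_4 = 11
a_5 = 14
b_5 = 1
c_5 = 3
t_5 = 10
a_6 = 8
b_6 = 11
c_6 = 12
t_6 = 5
a_7 = 17
b_7 = 17
c_7 = 18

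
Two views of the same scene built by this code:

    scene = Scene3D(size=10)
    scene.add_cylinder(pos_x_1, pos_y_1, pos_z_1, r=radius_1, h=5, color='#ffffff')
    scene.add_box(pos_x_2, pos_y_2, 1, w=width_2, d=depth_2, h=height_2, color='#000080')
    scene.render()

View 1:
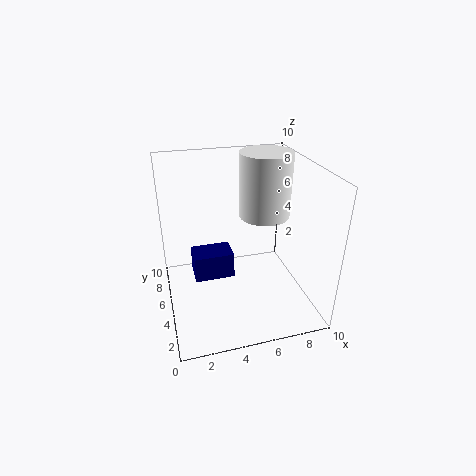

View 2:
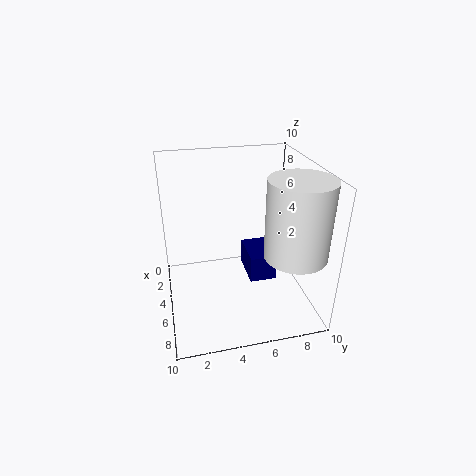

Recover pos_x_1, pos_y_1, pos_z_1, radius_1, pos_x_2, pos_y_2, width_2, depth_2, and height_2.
pos_x_1 = 8, pos_y_1 = 8, pos_z_1 = 5, radius_1 = 2, pos_x_2 = 2, pos_y_2 = 6, width_2 = 3, depth_2 = 2, height_2 = 2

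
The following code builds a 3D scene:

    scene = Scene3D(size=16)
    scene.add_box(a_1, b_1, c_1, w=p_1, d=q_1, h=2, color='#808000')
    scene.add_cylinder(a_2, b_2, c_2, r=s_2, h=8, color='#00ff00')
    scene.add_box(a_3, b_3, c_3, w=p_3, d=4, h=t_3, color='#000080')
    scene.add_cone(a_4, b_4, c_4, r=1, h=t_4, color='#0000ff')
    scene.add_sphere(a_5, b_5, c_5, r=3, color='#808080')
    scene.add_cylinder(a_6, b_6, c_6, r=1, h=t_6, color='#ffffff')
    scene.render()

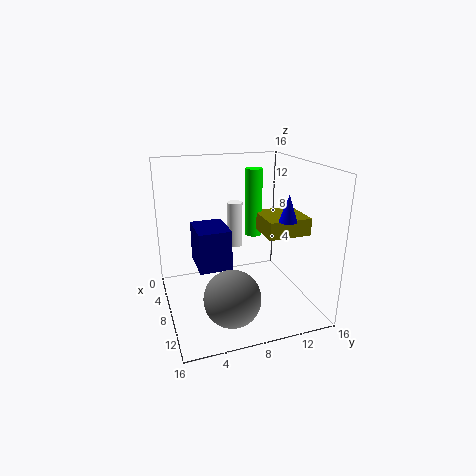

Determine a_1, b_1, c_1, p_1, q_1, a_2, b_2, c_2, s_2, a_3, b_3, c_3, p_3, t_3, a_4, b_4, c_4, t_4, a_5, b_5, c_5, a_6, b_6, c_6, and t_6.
a_1 = 5, b_1 = 11, c_1 = 8, p_1 = 5, q_1 = 5, a_2 = 5, b_2 = 11, c_2 = 7, s_2 = 1, a_3 = 1, b_3 = 4, c_3 = 3, p_3 = 5, t_3 = 5, a_4 = 10, b_4 = 13, c_4 = 10, t_4 = 3, a_5 = 12, b_5 = 6, c_5 = 3, a_6 = 1, b_6 = 10, c_6 = 4, t_6 = 6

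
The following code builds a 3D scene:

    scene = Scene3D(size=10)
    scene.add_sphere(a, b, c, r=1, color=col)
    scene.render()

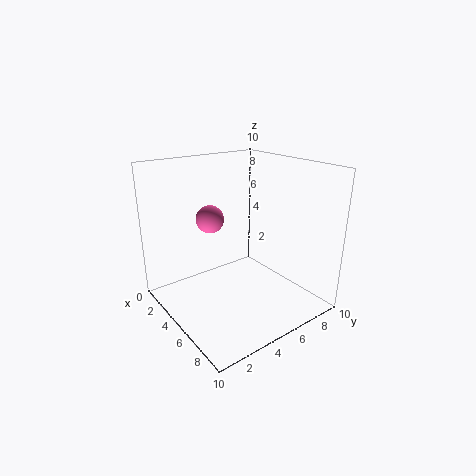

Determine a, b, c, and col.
a = 3; b = 4; c = 6; col = 'hotpink'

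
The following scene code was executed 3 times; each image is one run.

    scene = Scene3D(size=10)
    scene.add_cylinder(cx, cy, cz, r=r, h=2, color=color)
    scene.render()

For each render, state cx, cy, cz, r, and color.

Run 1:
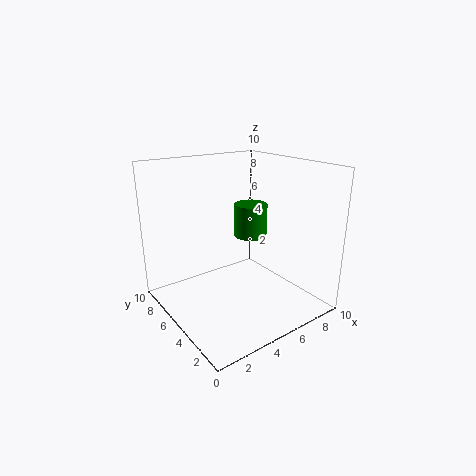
cx = 4.5
cy = 3
cz = 6
r = 1
color = 'green'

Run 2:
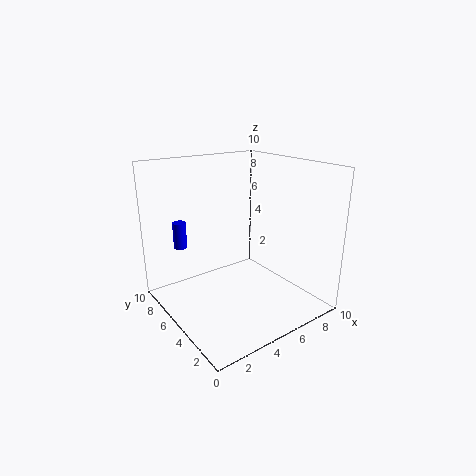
cx = 2.5
cy = 9
cz = 3.5
r = 0.5
color = 'blue'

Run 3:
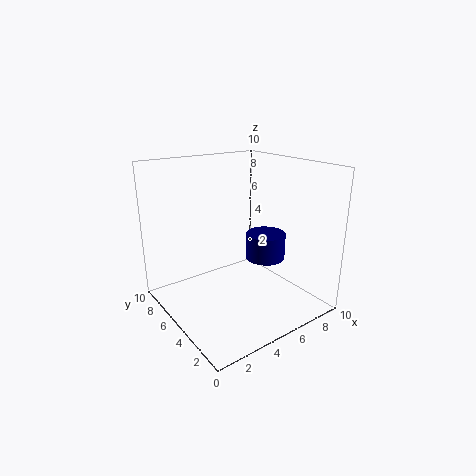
cx = 8
cy = 5.5
cz = 2.5
r = 1.5
color = 'navy'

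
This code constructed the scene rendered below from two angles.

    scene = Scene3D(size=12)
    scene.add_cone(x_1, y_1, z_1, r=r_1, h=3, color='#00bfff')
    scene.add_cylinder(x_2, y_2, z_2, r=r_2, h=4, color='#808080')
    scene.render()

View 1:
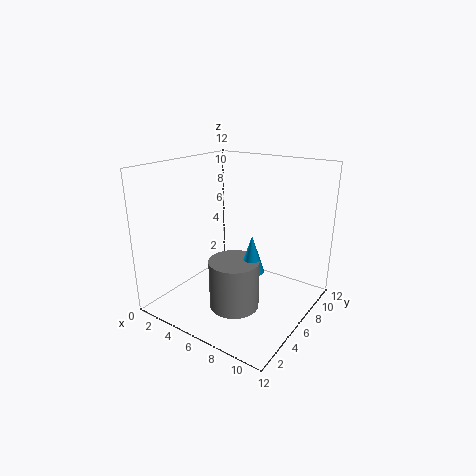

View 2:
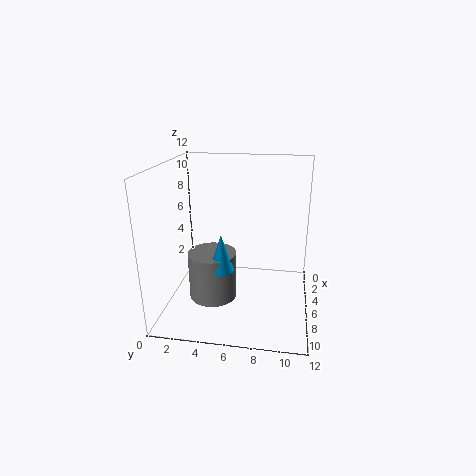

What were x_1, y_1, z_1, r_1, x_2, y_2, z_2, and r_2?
x_1 = 8; y_1 = 5; z_1 = 4; r_1 = 1; x_2 = 7; y_2 = 4; z_2 = 1; r_2 = 2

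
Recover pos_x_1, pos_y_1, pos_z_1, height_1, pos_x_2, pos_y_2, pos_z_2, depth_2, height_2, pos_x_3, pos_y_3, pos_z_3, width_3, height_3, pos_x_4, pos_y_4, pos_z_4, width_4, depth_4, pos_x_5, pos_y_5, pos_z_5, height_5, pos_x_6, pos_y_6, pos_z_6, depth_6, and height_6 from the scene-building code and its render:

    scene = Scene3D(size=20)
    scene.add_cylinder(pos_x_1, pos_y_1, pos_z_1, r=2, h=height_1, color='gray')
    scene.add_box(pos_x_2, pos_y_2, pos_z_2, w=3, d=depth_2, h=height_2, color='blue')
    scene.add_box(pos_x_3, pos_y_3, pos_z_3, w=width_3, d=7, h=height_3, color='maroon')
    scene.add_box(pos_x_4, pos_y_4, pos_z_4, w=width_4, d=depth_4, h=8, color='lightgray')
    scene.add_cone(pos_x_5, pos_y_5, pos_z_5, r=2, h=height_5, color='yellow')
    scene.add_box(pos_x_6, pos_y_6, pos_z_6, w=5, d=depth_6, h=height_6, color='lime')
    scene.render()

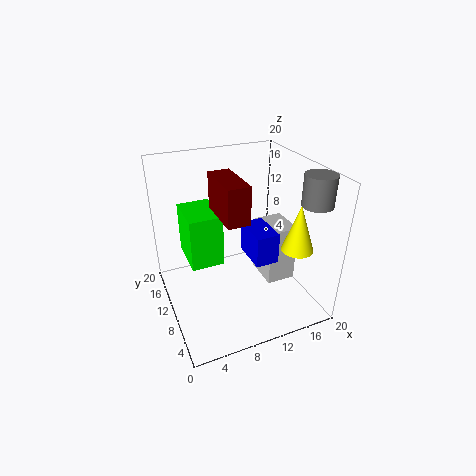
pos_x_1 = 18; pos_y_1 = 4; pos_z_1 = 16; height_1 = 4; pos_x_2 = 10; pos_y_2 = 4; pos_z_2 = 9; depth_2 = 5; height_2 = 4; pos_x_3 = 7; pos_y_3 = 6; pos_z_3 = 14; width_3 = 3; height_3 = 5; pos_x_4 = 13; pos_y_4 = 6; pos_z_4 = 4; width_4 = 4; depth_4 = 5; pos_x_5 = 15; pos_y_5 = 3; pos_z_5 = 11; height_5 = 6; pos_x_6 = 4; pos_y_6 = 13; pos_z_6 = 4; depth_6 = 7; height_6 = 8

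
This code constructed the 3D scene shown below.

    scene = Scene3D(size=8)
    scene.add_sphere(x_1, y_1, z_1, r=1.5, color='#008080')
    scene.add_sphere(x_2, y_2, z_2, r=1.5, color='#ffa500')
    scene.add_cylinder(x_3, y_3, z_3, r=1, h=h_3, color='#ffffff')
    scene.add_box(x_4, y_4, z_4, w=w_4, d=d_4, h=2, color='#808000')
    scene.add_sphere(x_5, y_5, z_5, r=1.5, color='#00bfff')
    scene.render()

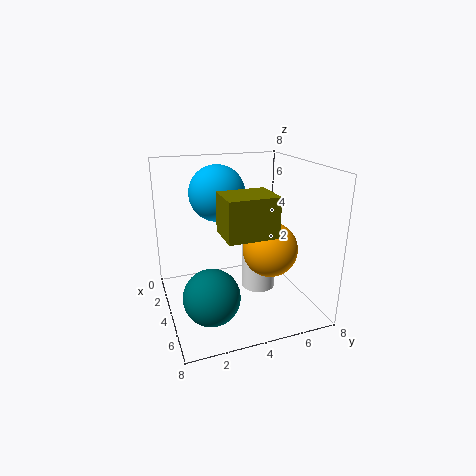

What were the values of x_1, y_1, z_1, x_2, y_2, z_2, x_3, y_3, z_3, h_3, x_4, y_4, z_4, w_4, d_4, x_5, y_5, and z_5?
x_1 = 5.5
y_1 = 2
z_1 = 1.5
x_2 = 5
y_2 = 5.5
z_2 = 3.5
x_3 = 3.5
y_3 = 5.5
z_3 = 0.5
h_3 = 3
x_4 = 5
y_4 = 2.5
z_4 = 5
w_4 = 2
d_4 = 2.5
x_5 = 3.5
y_5 = 3
z_5 = 6.5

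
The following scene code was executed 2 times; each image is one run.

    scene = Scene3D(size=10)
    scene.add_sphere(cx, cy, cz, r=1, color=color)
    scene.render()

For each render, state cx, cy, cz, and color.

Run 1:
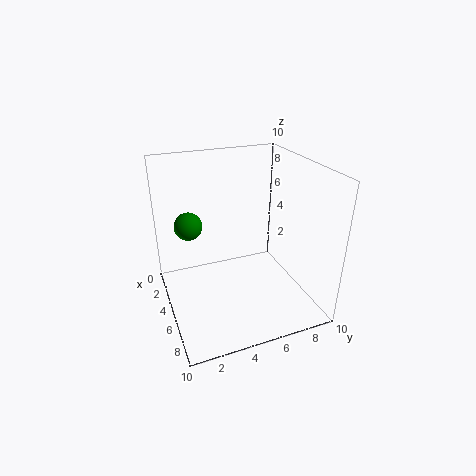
cx = 3, cy = 2, cz = 5.5, color = 'green'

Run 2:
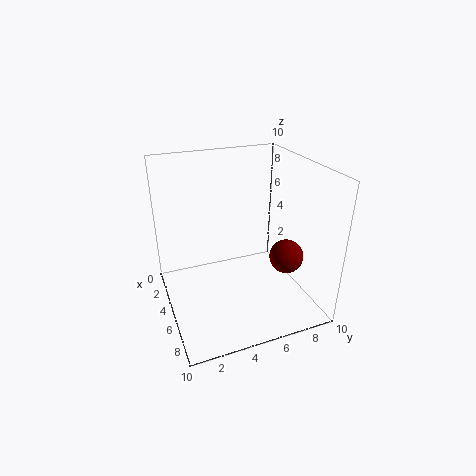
cx = 9, cy = 6.5, cz = 5.5, color = 'maroon'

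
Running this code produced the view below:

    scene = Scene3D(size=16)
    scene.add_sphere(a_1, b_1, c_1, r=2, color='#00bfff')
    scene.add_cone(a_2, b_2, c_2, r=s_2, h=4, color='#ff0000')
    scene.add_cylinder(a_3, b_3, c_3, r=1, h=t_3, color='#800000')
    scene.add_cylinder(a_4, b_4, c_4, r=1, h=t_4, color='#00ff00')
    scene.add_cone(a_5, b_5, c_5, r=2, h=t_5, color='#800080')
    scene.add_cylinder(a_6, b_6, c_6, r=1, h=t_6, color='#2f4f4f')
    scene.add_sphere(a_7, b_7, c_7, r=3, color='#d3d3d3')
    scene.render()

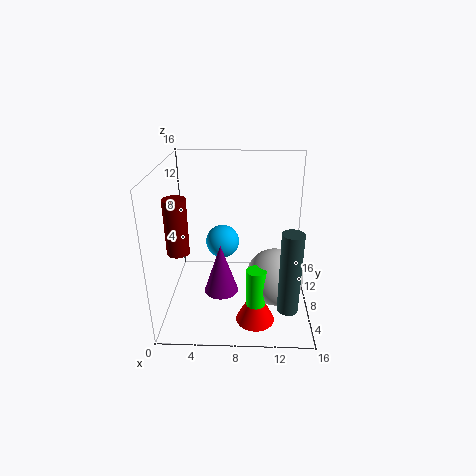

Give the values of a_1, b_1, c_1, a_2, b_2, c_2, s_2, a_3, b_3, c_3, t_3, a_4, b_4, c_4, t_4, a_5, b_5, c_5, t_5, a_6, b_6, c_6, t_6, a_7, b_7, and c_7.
a_1 = 6
b_1 = 11
c_1 = 6
a_2 = 10
b_2 = 3
c_2 = 1
s_2 = 2
a_3 = 3
b_3 = 1
c_3 = 10
t_3 = 5
a_4 = 10
b_4 = 3
c_4 = 1
t_4 = 6
a_5 = 6
b_5 = 8
c_5 = 1
t_5 = 6
a_6 = 13
b_6 = 1
c_6 = 4
t_6 = 8
a_7 = 12
b_7 = 5
c_7 = 5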